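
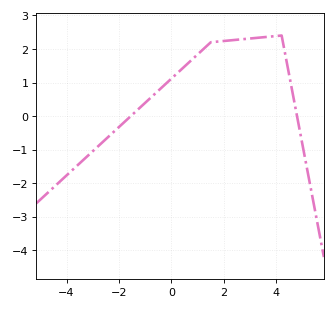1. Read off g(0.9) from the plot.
1.8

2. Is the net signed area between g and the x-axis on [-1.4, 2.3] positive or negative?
positive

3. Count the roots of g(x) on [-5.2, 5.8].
2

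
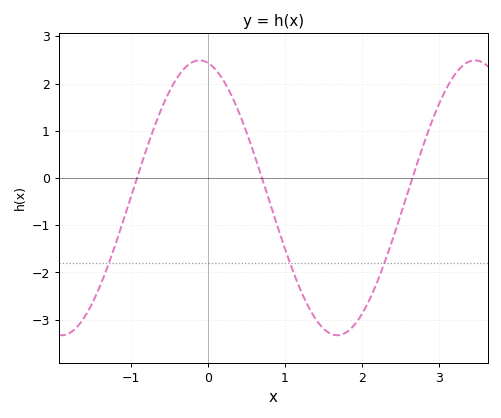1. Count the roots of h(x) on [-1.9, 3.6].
3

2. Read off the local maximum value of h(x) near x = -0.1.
2.49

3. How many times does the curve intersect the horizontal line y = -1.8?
3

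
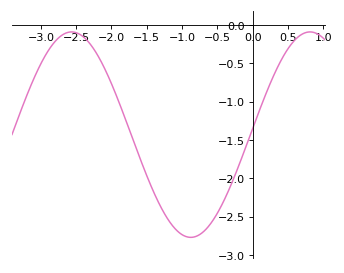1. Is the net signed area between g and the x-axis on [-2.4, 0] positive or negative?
negative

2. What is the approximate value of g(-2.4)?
-0.15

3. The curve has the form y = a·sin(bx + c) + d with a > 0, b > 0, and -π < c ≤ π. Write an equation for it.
y = 1.34sin(1.9x + 0.06) - 1.43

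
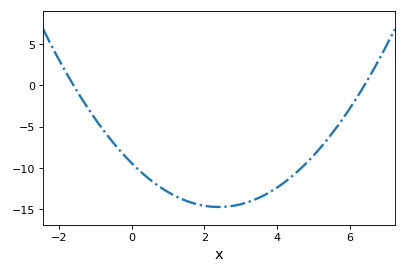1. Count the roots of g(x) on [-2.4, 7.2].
2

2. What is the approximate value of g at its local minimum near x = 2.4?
-14.5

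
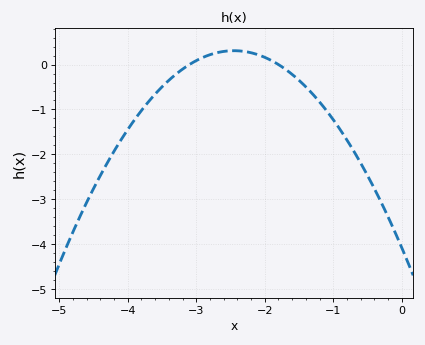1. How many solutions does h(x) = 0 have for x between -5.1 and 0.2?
2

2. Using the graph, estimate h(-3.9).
-1.2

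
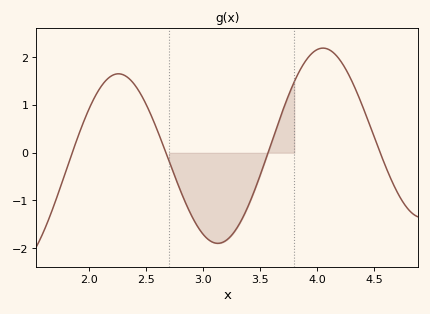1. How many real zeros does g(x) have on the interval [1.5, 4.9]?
4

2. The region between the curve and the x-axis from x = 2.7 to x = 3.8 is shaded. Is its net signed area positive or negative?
negative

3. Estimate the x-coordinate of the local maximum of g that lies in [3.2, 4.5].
4.05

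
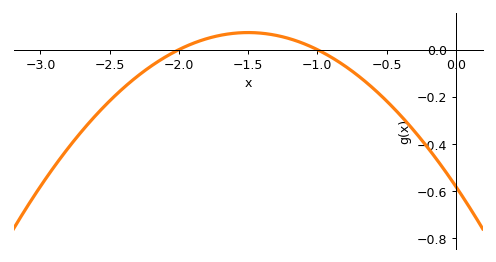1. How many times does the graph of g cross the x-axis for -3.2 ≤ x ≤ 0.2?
2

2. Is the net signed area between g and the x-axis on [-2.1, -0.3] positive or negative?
negative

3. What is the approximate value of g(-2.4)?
-0.16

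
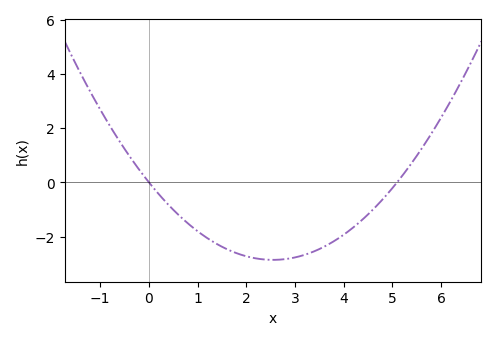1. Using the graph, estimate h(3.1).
-2.73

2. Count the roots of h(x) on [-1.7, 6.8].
2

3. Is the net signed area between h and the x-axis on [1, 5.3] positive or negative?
negative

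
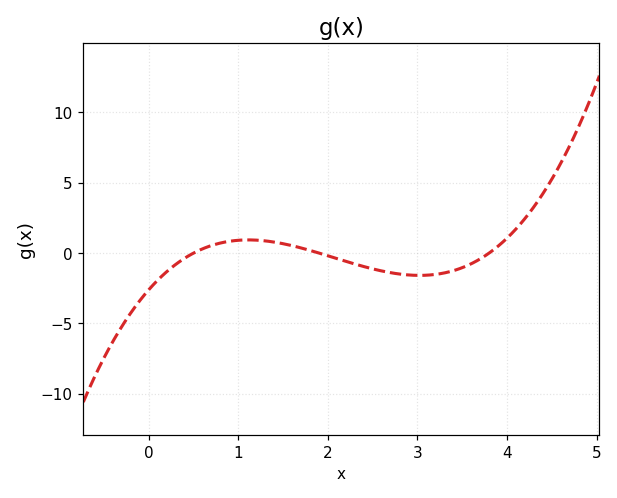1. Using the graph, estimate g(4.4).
4.21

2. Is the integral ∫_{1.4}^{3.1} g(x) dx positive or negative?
negative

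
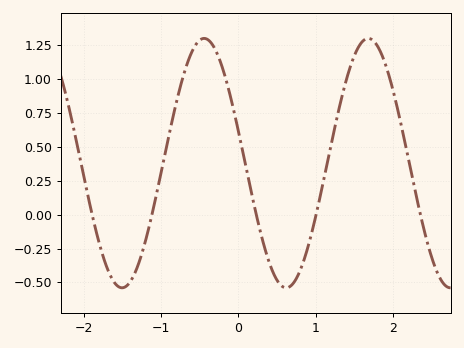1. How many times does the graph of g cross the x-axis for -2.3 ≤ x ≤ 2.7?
5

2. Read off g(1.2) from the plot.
0.5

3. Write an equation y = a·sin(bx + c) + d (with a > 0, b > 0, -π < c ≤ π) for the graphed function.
y = 0.92sin(3x + 2.9) + 0.38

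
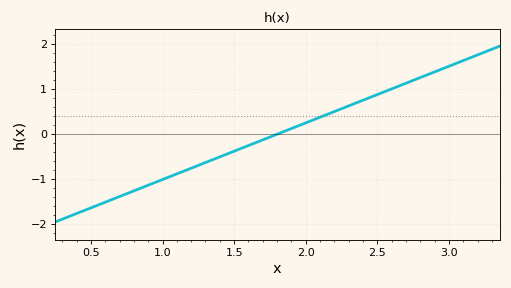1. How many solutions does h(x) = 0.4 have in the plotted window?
1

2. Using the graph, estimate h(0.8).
-1.3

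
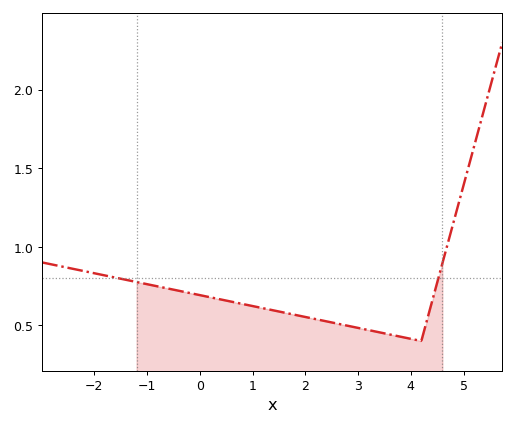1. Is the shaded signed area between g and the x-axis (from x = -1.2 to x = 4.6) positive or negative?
positive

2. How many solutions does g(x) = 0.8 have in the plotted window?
2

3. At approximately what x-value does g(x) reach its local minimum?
4.2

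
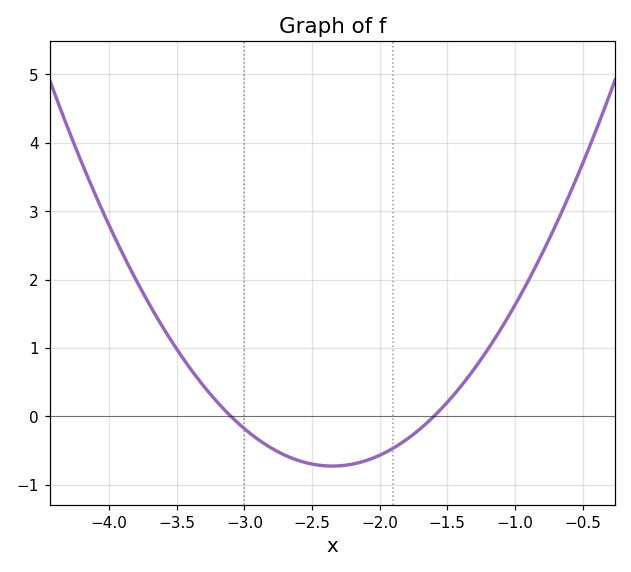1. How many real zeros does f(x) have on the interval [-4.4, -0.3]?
2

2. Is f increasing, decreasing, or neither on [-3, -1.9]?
neither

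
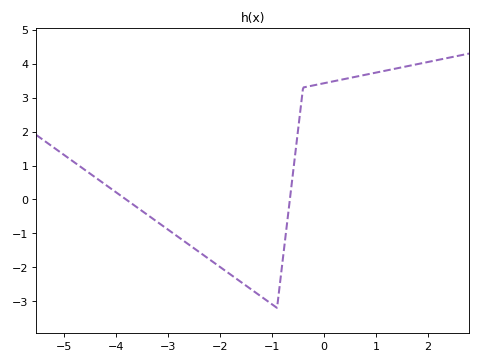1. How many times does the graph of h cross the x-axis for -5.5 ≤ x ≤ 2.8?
2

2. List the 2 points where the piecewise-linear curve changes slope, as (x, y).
(-0.9, -3.2); (-0.4, 3.3)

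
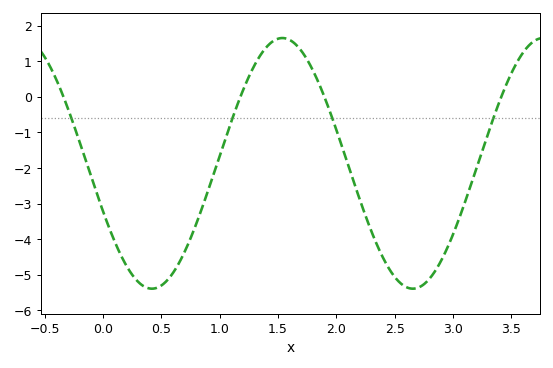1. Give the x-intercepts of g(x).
-0.3, 1.2, 1.9, 3.4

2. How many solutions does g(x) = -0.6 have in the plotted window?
4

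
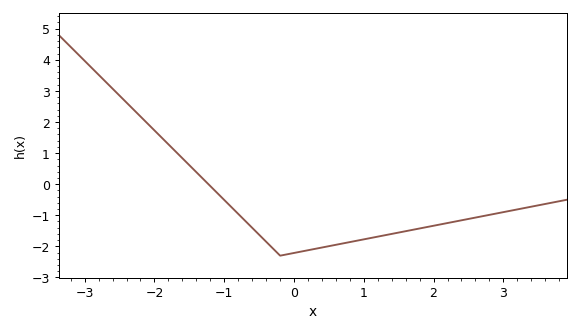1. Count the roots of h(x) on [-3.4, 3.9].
1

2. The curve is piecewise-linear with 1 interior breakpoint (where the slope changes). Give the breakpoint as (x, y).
(-0.2, -2.3)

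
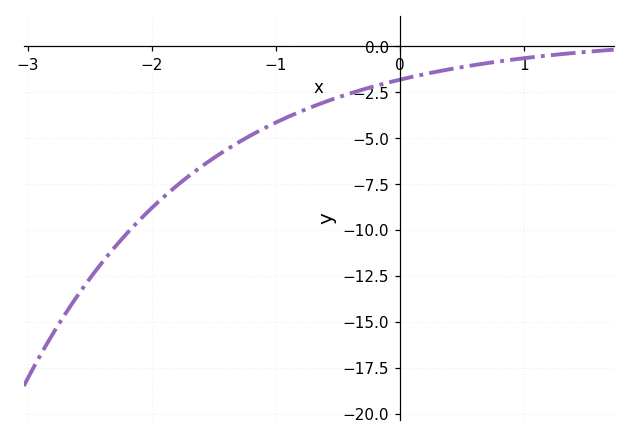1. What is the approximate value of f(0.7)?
-0.91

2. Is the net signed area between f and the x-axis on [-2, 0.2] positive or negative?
negative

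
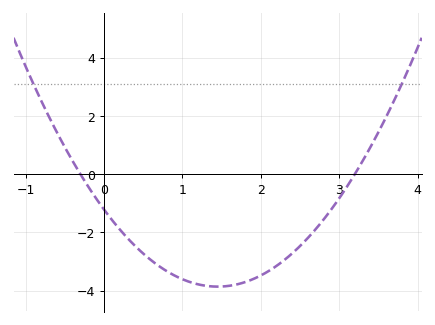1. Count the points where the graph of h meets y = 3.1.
2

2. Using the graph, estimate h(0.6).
-2.95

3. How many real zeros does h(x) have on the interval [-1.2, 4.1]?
2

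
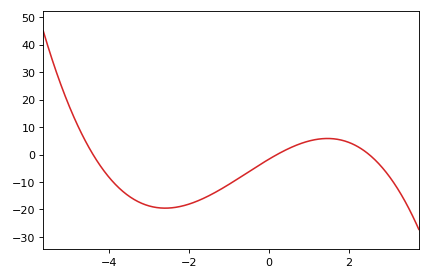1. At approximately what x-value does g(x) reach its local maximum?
1.4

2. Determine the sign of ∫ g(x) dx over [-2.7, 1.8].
negative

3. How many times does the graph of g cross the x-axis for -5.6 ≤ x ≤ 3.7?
3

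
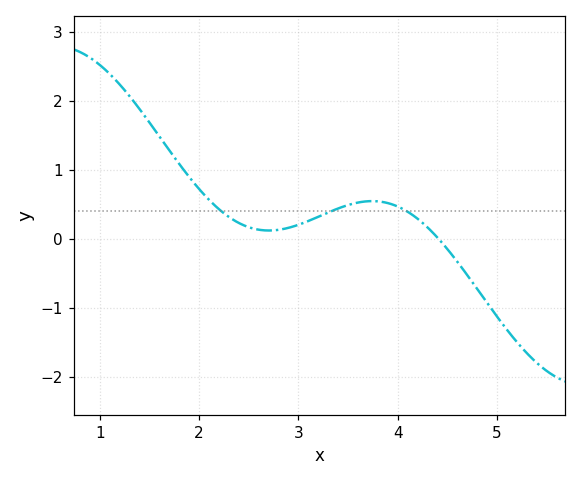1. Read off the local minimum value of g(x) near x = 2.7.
0.121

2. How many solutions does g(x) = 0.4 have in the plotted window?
3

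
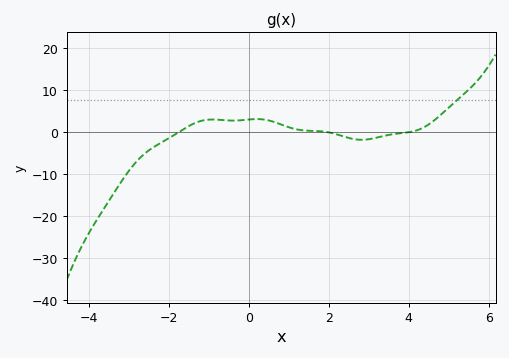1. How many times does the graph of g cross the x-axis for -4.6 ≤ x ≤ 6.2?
3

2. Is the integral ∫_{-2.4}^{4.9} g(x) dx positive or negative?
positive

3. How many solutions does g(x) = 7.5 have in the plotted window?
1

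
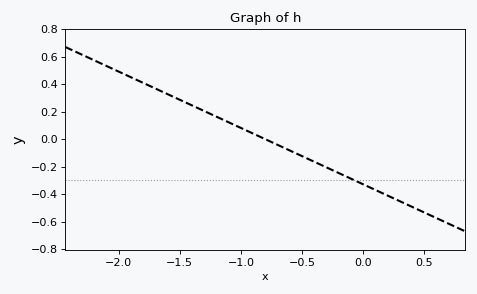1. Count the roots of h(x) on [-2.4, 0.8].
1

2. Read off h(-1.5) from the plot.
0.28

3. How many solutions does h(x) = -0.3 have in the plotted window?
1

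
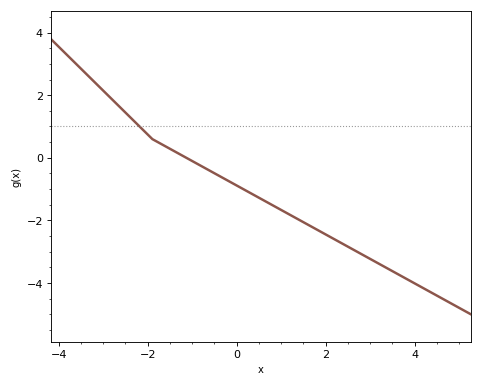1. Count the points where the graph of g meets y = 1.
1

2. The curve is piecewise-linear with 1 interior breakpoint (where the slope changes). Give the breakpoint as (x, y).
(-1.9, 0.6)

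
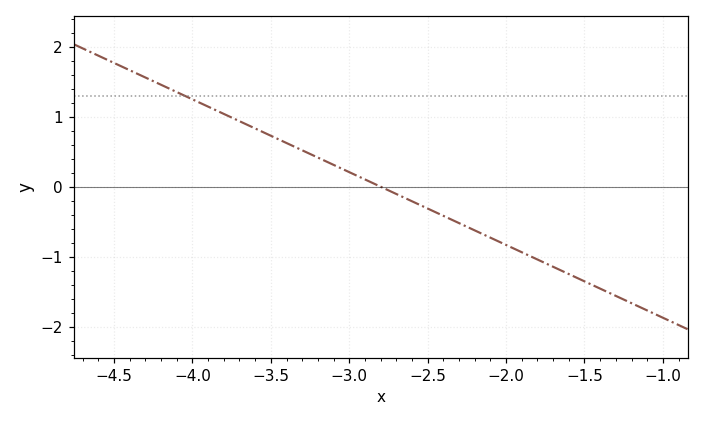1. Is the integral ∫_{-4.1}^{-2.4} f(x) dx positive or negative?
positive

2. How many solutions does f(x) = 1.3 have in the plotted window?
1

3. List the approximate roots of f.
-2.8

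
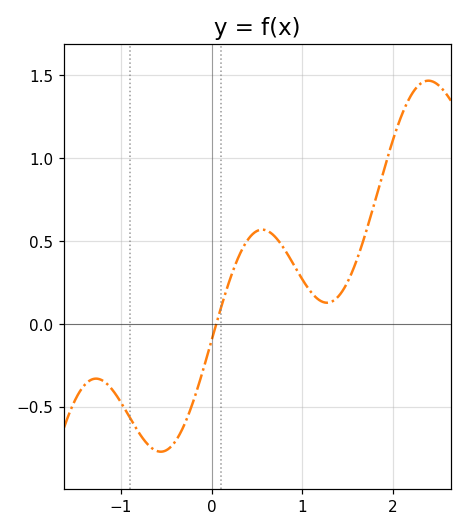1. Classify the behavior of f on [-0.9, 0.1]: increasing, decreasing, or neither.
neither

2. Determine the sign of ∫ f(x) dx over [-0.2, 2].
positive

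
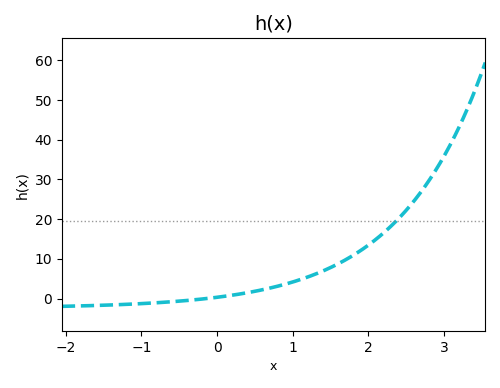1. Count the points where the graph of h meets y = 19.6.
1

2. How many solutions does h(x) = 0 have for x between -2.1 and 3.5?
1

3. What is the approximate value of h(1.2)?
5.43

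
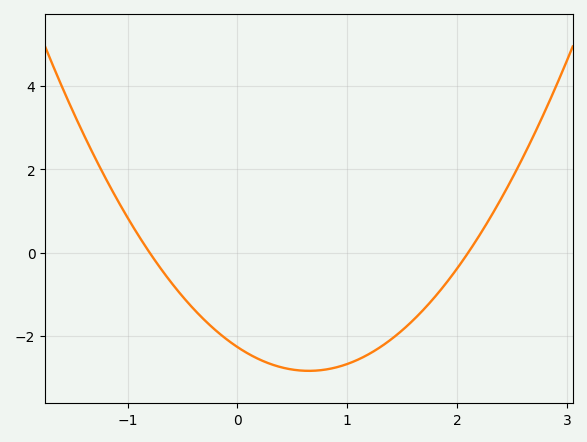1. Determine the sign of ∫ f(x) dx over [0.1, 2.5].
negative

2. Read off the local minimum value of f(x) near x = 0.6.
-2.8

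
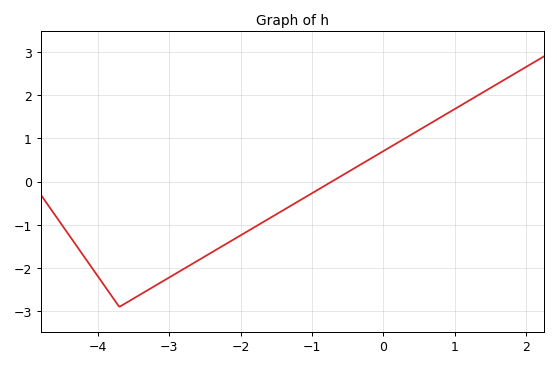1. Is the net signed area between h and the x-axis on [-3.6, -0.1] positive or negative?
negative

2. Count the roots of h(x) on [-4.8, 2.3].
1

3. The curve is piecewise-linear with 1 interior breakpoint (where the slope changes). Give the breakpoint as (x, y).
(-3.7, -2.9)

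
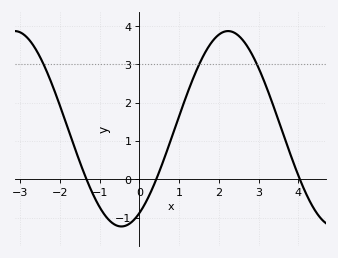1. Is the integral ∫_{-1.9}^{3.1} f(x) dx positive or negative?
positive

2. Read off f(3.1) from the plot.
2.7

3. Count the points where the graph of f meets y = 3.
3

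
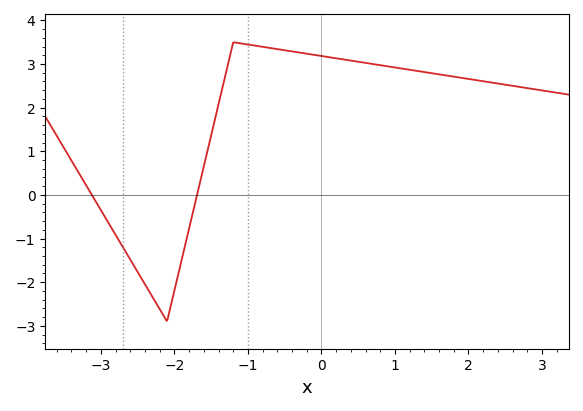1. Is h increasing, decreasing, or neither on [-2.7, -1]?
neither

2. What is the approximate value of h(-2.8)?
-0.915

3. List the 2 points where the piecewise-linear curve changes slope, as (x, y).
(-2.1, -2.9); (-1.2, 3.5)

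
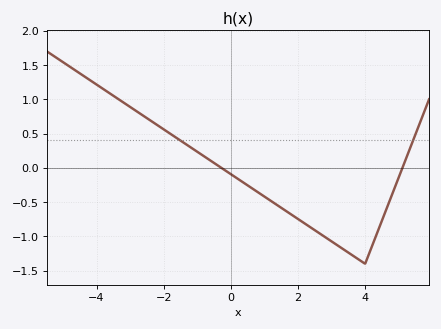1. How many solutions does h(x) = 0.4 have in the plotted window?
2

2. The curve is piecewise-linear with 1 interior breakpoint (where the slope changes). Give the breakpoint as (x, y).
(4, -1.4)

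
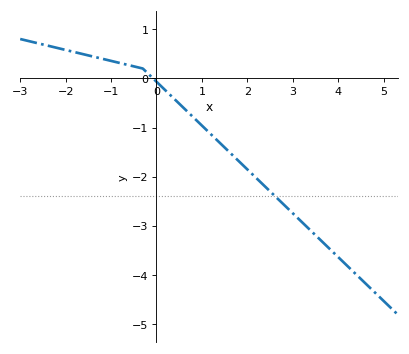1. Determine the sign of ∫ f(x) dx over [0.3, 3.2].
negative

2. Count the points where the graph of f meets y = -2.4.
1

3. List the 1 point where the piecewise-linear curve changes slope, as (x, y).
(-0.3, 0.2)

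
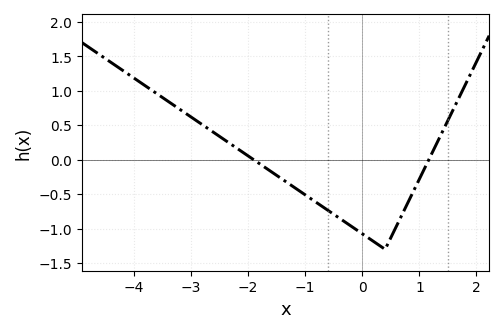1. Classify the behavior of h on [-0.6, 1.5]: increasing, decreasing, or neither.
neither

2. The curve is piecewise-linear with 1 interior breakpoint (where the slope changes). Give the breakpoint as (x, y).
(0.4, -1.3)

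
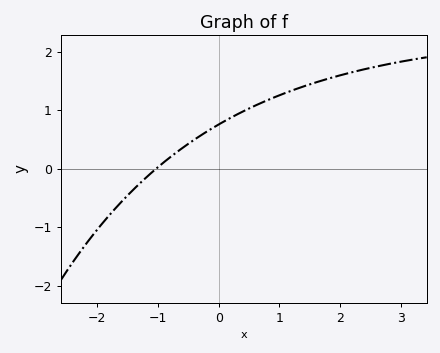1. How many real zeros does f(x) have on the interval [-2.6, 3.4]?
1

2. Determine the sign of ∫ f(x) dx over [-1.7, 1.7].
positive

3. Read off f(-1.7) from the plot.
-0.7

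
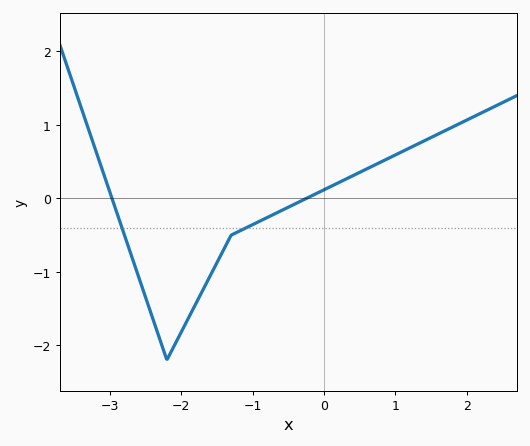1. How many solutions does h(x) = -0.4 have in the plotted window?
2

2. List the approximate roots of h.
-3, -0.2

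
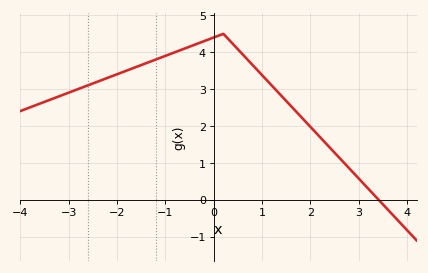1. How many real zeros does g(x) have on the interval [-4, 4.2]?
1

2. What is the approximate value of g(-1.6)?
3.6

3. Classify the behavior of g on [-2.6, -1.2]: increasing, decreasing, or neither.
increasing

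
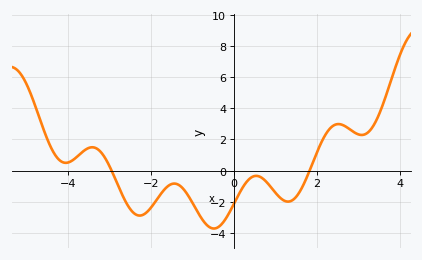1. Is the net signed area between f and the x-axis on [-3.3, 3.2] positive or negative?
negative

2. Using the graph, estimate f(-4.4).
1.4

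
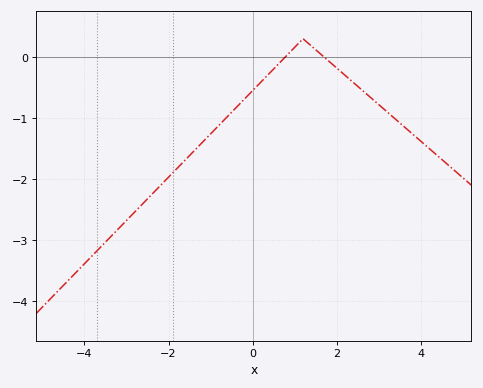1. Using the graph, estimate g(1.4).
0.18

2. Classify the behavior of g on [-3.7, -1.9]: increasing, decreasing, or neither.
increasing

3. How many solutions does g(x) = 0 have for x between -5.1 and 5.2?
2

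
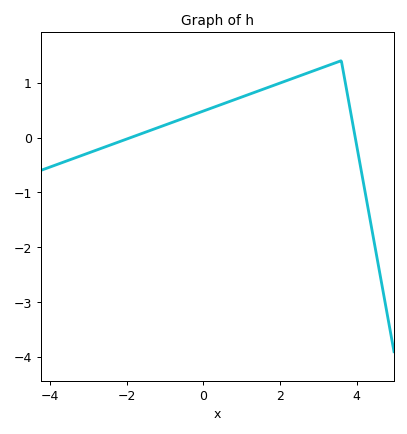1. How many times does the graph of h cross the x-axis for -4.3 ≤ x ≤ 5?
2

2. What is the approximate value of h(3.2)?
1.3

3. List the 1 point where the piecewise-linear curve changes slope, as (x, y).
(3.6, 1.4)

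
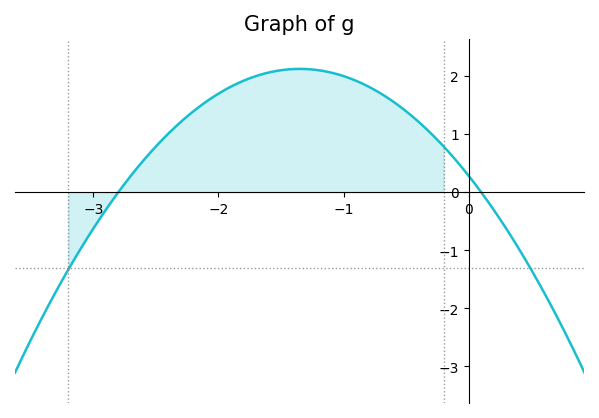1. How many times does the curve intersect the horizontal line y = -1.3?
2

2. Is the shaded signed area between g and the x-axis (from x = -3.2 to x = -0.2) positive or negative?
positive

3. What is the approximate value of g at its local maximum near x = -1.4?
2.1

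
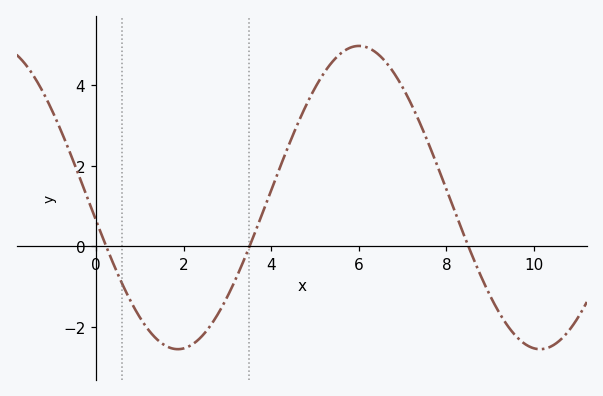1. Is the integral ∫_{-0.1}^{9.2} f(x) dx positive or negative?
positive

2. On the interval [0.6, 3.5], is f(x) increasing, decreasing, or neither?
neither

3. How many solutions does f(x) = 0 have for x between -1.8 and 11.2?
3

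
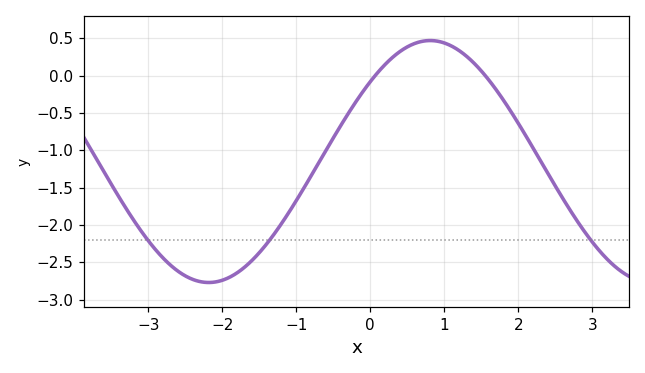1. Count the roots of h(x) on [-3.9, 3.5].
2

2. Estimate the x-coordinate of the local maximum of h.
0.8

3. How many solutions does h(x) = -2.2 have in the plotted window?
3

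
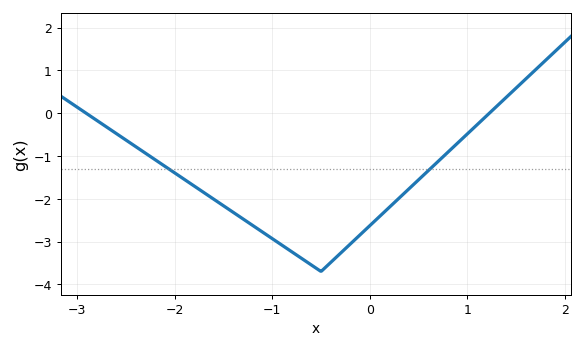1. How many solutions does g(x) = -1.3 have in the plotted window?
2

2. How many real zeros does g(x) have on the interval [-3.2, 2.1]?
2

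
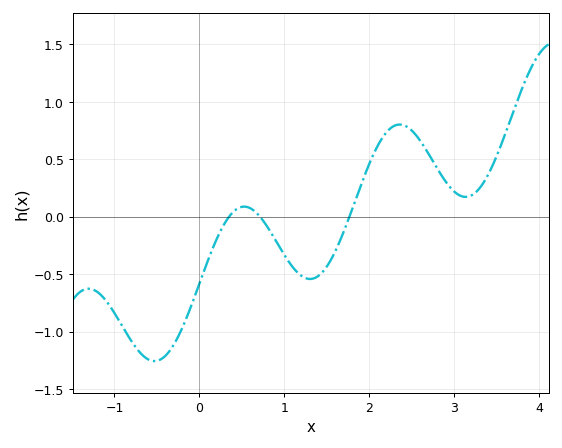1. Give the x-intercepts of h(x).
0.351, 0.714, 1.77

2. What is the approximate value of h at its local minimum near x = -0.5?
-1.26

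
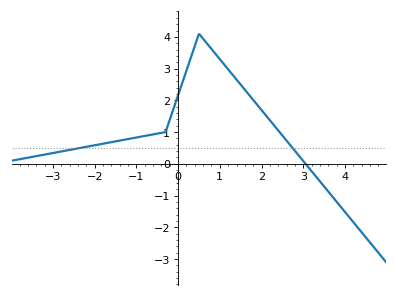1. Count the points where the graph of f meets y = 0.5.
2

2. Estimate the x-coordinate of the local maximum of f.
0.6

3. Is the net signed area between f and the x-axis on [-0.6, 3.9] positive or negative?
positive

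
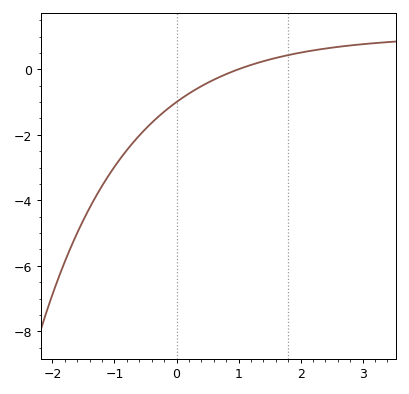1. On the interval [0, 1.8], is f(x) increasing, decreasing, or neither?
increasing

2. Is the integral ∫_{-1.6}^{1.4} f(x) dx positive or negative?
negative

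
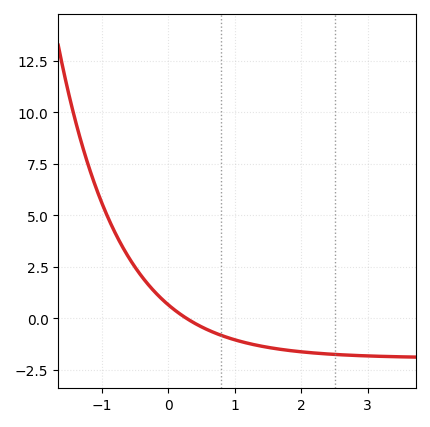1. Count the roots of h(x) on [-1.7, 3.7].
1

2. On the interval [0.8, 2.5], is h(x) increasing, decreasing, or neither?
decreasing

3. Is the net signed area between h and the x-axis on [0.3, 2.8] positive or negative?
negative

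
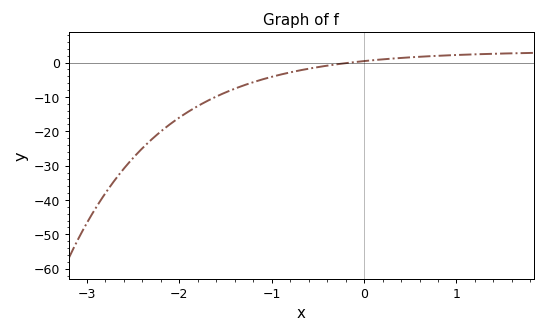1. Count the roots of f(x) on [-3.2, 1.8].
1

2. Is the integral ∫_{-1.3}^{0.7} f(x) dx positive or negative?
negative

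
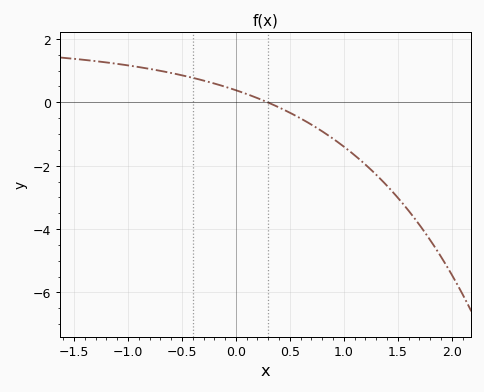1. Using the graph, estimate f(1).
-1.4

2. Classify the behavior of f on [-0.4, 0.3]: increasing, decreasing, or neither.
decreasing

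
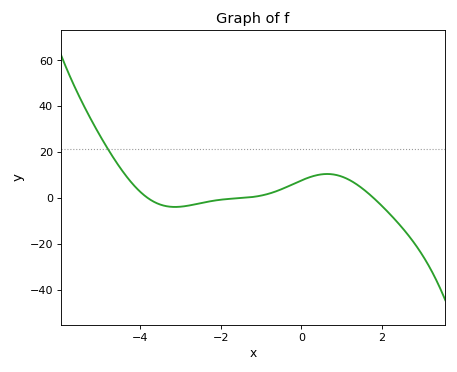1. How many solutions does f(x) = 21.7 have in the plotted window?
1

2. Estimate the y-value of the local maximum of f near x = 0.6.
10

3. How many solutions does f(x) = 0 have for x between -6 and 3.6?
3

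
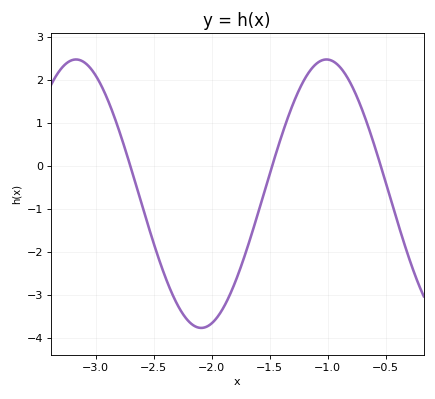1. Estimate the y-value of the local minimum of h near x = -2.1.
-3.8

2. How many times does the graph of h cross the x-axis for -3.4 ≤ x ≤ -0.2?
3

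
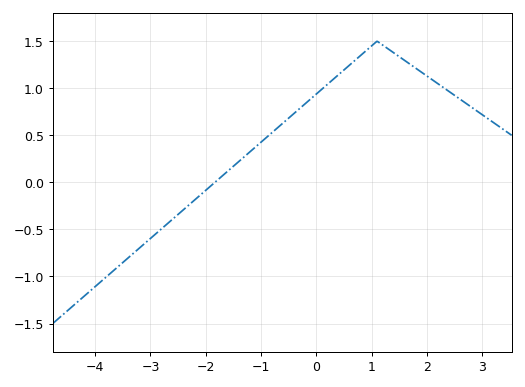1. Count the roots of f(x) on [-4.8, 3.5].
1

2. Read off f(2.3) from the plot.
1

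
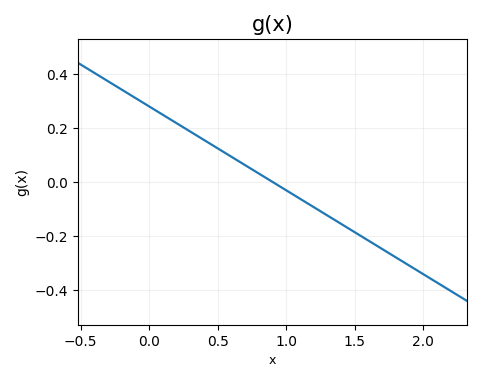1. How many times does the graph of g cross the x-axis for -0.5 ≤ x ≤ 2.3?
1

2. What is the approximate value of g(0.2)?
0.22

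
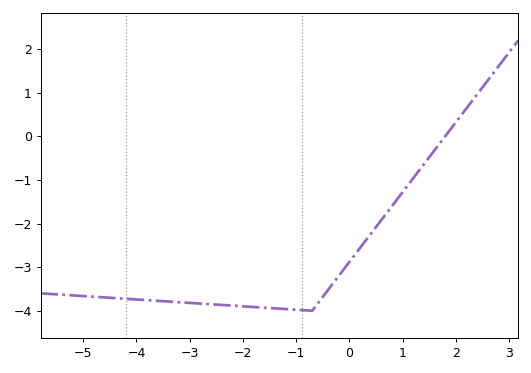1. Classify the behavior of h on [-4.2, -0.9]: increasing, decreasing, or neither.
decreasing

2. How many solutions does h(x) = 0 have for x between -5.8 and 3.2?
1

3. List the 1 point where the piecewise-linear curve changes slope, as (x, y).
(-0.7, -4)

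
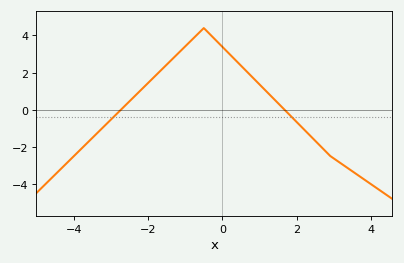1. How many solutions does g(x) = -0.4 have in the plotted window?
2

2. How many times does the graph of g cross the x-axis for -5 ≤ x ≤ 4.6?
2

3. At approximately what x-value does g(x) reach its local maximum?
-0.4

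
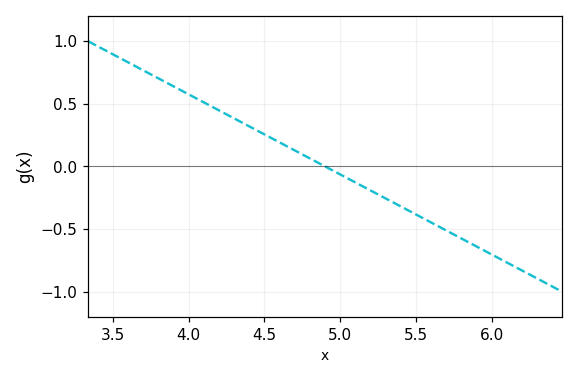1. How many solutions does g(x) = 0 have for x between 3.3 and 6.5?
1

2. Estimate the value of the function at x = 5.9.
-0.65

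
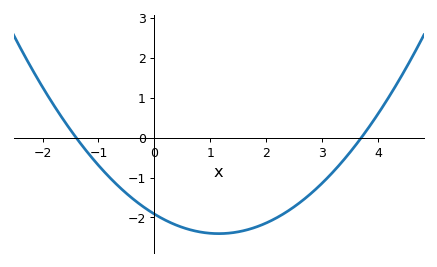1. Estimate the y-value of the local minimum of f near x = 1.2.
-2.41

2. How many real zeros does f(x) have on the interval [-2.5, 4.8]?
2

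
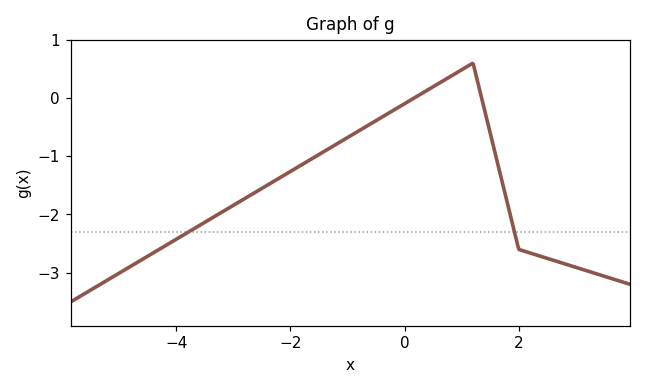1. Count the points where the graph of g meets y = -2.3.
2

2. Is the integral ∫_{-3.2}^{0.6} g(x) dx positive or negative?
negative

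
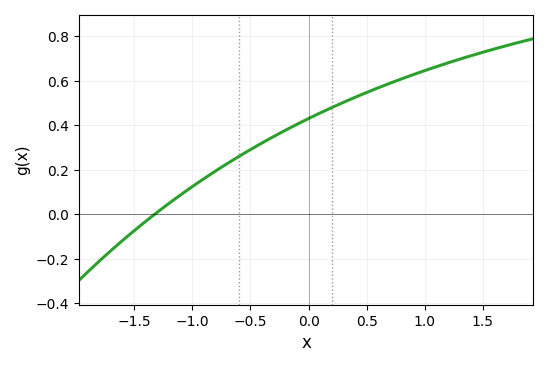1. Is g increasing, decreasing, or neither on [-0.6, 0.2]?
increasing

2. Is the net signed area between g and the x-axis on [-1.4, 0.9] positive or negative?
positive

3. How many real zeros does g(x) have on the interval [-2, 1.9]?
1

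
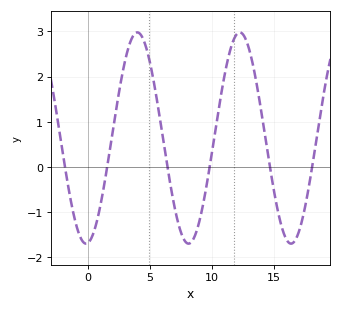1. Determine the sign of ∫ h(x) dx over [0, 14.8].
positive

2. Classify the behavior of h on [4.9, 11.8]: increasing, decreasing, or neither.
neither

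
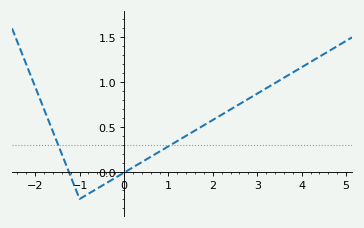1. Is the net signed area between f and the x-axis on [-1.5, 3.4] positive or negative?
positive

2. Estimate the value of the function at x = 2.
0.6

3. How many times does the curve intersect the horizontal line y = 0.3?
2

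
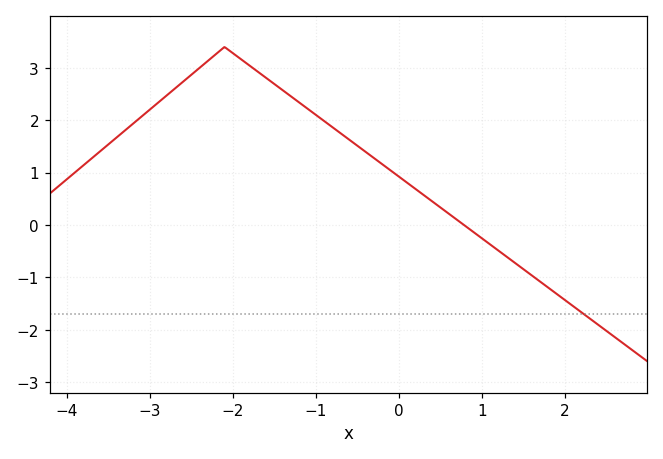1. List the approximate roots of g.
0.787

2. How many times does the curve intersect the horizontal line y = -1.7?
1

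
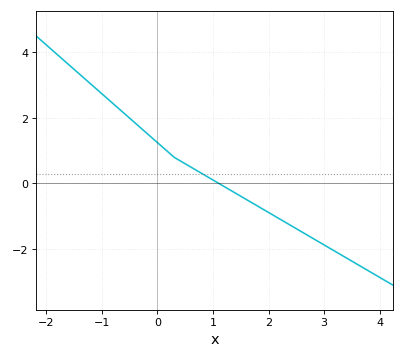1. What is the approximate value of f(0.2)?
0.949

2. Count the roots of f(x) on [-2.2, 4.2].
1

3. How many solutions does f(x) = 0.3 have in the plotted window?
1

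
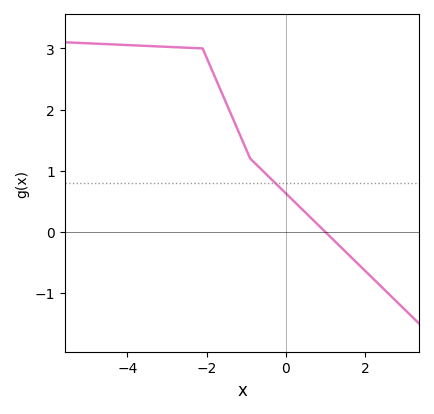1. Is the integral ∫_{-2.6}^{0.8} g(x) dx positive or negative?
positive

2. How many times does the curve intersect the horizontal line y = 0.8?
1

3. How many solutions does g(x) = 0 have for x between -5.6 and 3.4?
1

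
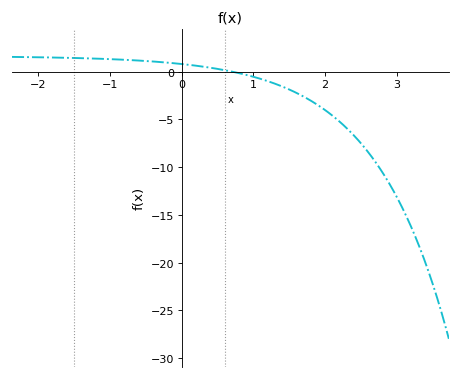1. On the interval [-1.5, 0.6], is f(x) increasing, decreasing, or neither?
decreasing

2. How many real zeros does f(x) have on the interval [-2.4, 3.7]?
1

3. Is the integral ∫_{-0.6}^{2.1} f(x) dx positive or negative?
negative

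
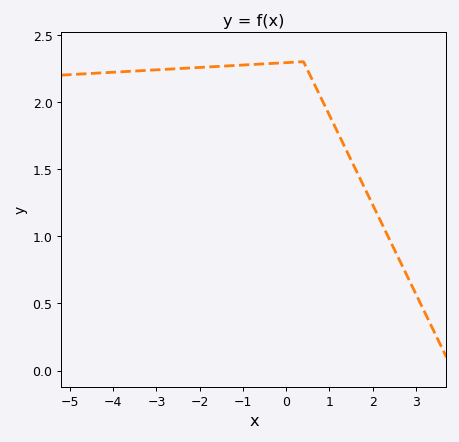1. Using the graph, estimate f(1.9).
1.3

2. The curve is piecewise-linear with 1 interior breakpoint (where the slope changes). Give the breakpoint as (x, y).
(0.4, 2.3)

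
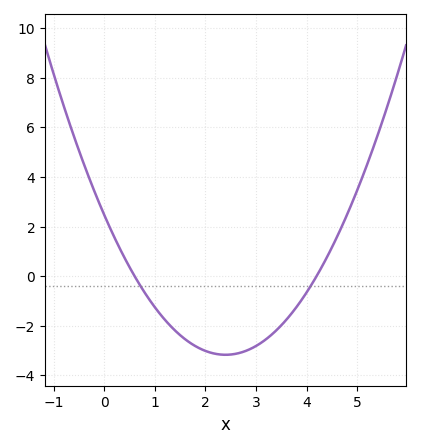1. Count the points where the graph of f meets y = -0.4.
2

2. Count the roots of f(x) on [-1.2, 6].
2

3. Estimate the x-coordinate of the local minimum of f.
2.4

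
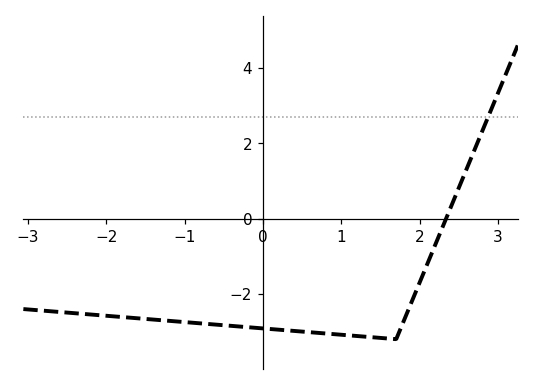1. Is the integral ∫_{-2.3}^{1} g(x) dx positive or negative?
negative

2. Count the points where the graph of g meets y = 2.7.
1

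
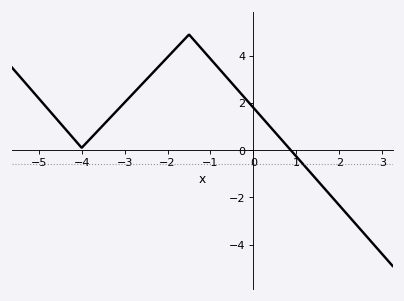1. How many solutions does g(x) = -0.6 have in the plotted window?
1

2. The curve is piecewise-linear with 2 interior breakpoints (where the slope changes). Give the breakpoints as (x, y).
(-4, 0.1); (-1.5, 4.9)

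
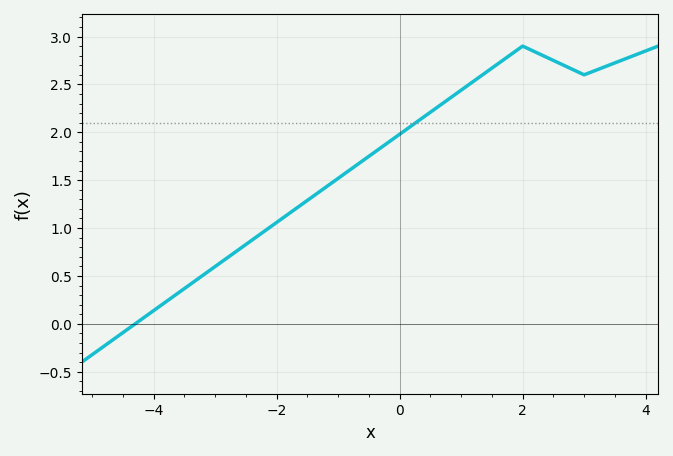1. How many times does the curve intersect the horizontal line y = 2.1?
1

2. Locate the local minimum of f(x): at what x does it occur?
3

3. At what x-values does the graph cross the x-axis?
-4.2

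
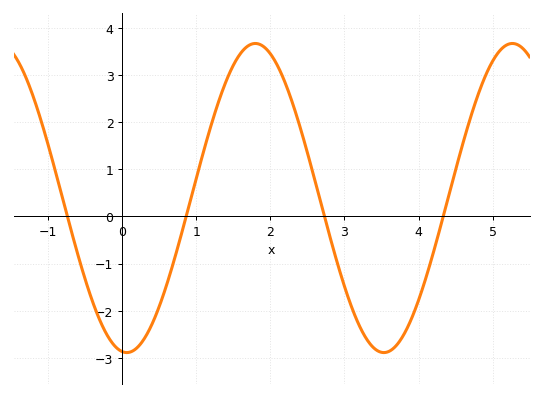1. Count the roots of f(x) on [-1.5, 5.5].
4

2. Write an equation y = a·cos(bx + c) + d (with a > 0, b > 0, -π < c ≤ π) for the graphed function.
y = 3.28cos(1.81x + 3.03) + 0.39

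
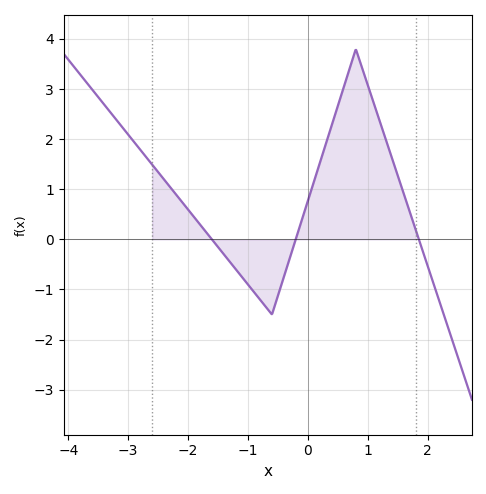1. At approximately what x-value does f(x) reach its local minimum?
-0.6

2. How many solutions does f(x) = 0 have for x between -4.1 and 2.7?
3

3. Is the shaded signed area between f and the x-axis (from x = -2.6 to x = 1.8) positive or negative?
positive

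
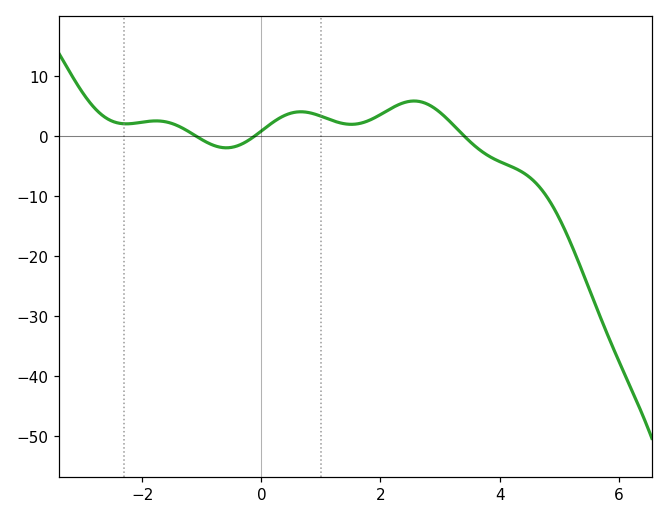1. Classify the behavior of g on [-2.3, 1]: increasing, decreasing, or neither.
neither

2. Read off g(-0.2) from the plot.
-1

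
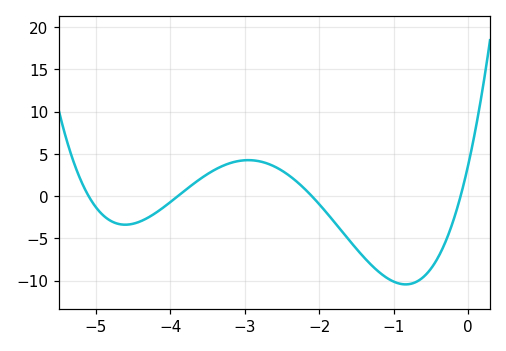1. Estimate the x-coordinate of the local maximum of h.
-2.95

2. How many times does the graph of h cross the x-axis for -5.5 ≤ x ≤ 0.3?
4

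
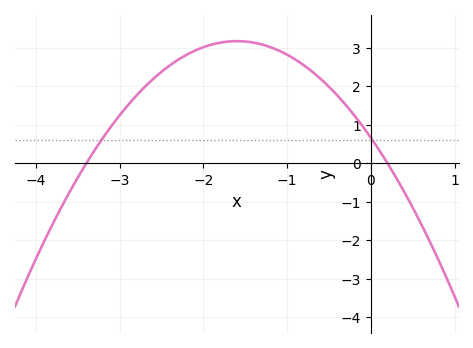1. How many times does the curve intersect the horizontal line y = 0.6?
2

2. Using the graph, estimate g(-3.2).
0.666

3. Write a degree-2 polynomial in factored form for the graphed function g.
y = -0.98(x + 3.4)(x - 0.2)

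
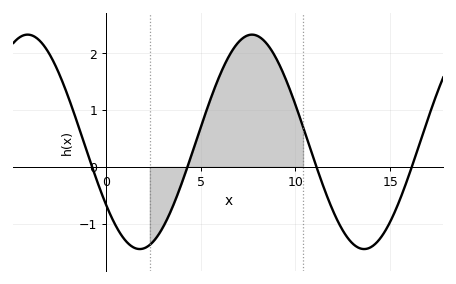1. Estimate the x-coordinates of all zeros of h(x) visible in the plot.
-0.748, 4.29, 11.1, 16.1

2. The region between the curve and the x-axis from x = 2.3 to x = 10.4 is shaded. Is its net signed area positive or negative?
positive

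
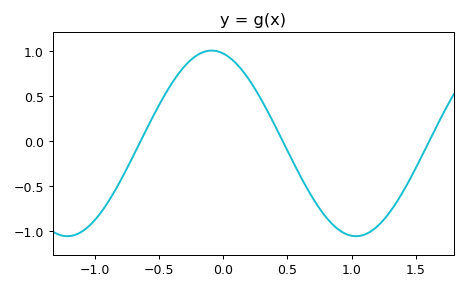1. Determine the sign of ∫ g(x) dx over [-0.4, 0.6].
positive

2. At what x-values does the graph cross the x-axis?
-0.65, 0.45, 1.6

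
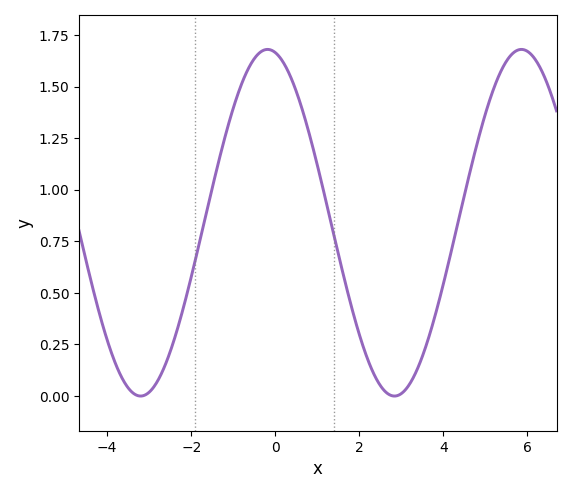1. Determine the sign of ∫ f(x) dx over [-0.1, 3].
positive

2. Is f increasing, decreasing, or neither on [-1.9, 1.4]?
neither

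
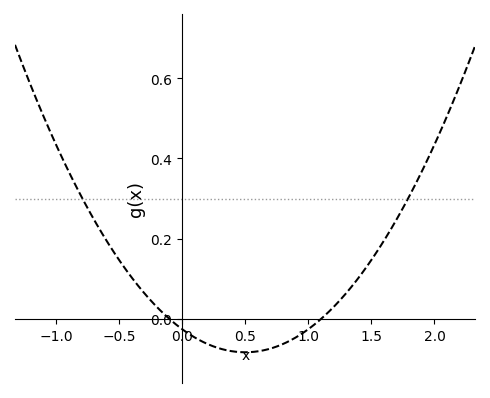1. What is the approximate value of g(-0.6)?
0.196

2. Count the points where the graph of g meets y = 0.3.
2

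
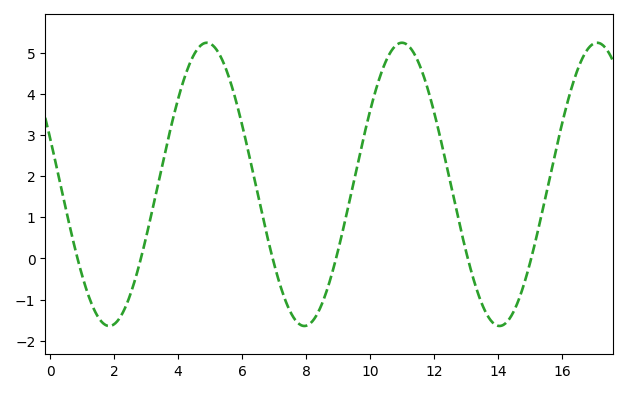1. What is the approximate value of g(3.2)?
1.2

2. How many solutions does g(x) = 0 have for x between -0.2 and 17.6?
6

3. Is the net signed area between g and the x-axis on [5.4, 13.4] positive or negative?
positive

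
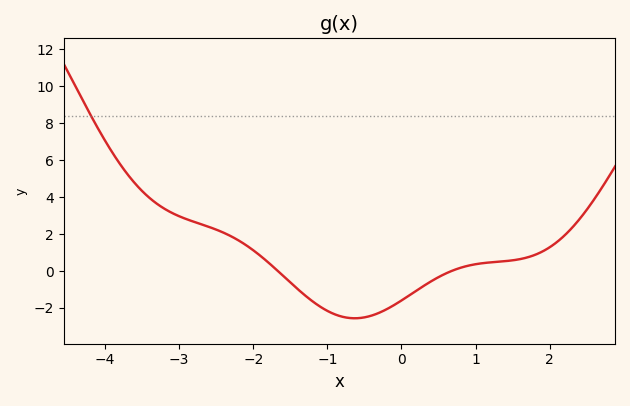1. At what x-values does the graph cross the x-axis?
-1.67, 0.675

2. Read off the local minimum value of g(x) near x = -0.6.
-2.56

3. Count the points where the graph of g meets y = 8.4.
1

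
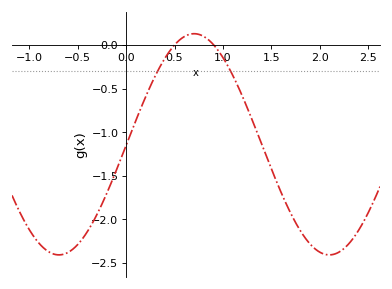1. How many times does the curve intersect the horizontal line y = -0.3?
2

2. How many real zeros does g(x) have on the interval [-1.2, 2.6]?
2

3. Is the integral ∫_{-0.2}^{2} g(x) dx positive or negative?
negative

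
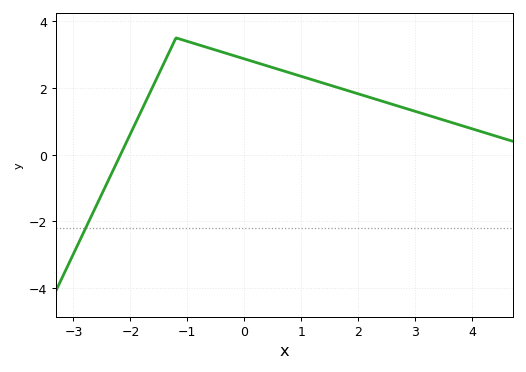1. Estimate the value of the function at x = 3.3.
1.14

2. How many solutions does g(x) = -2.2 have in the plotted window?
1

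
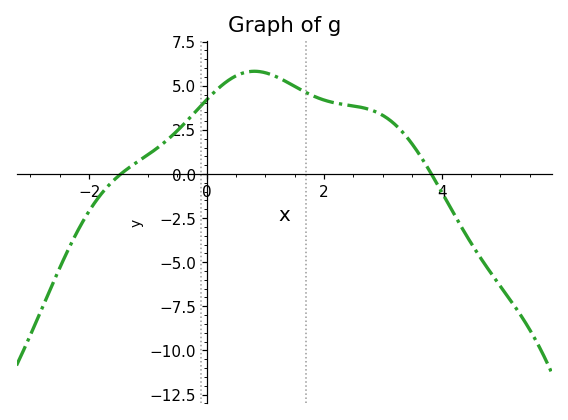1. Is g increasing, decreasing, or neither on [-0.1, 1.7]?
neither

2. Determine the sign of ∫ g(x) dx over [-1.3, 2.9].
positive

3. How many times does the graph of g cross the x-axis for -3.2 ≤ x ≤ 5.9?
2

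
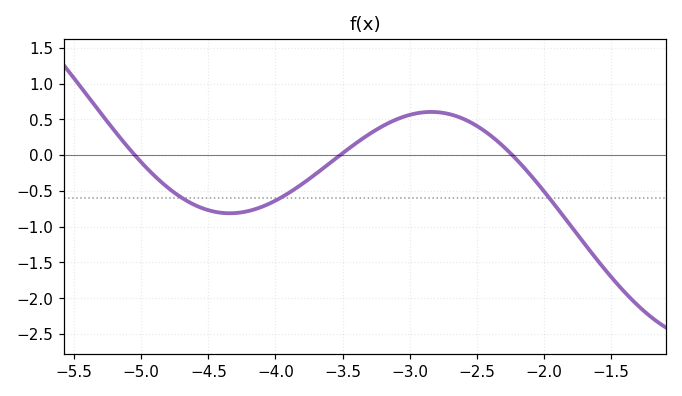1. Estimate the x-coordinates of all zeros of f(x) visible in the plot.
-5.05, -3.52, -2.24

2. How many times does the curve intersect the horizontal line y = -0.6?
3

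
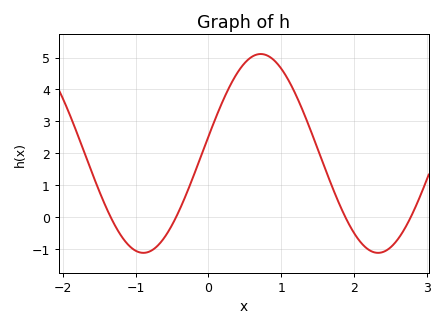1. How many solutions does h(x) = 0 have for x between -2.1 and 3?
4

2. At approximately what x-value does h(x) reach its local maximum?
0.718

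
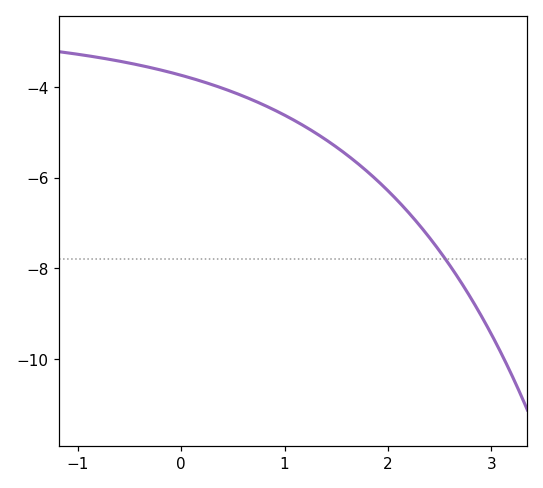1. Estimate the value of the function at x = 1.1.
-4.8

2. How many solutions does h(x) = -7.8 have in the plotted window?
1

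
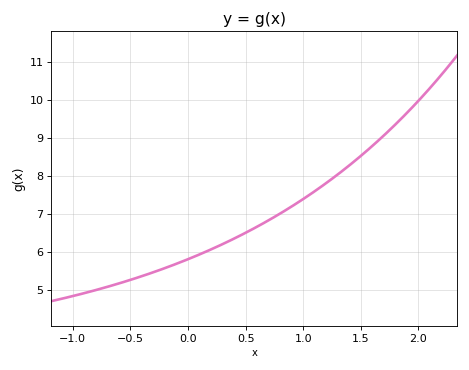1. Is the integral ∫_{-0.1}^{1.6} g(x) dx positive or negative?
positive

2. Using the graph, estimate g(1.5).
8.5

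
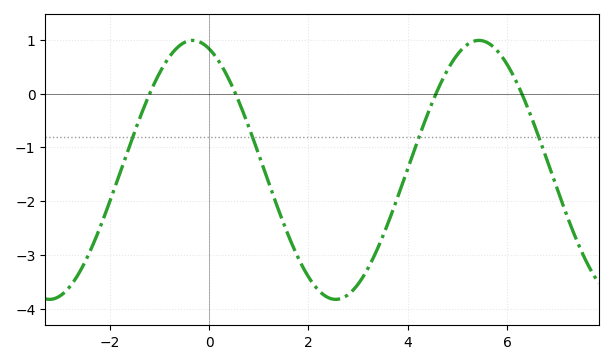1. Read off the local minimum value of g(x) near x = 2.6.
-3.8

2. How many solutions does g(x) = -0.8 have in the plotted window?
4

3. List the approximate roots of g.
-1.2, 0.6, 4.6, 6.2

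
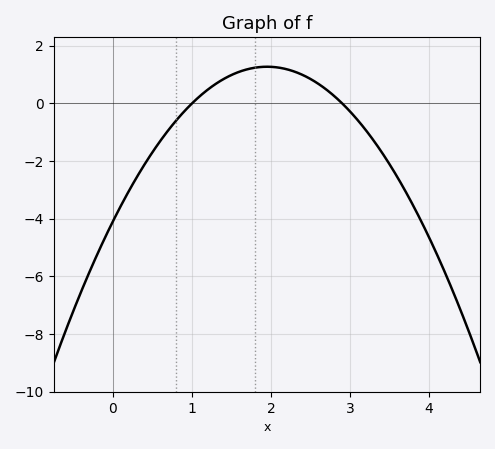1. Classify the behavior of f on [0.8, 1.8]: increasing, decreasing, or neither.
increasing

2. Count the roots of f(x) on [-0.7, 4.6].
2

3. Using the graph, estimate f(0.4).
-2.2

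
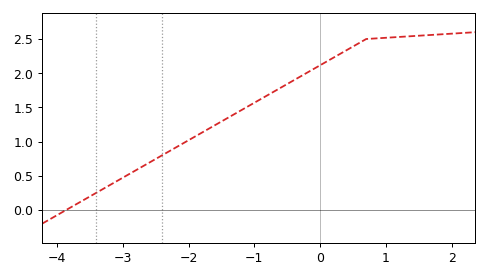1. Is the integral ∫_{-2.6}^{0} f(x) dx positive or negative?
positive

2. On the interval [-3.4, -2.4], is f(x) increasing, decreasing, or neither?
increasing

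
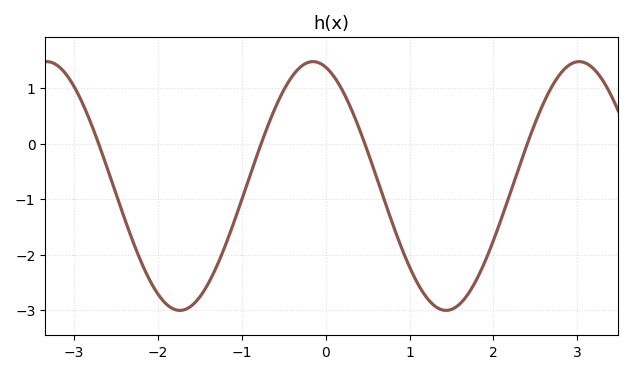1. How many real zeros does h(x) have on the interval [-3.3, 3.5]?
4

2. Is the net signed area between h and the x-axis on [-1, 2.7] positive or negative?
negative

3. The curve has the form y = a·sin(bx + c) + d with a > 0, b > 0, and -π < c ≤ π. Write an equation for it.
y = 2.24sin(1.98x + 1.87) - 0.76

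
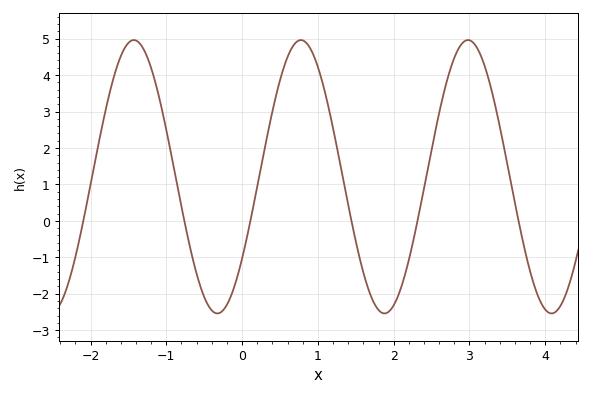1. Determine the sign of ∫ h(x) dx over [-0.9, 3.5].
positive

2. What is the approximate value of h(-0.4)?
-2.46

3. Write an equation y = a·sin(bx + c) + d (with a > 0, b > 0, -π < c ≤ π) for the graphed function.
y = 3.75sin(2.85x - 0.642) + 1.21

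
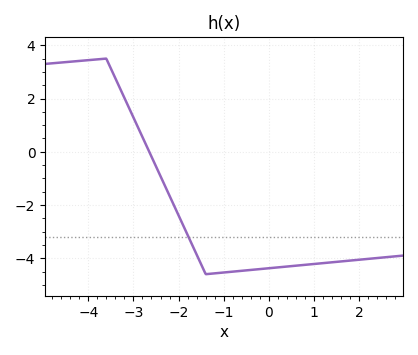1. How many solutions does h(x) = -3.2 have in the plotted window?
1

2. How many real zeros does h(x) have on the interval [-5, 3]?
1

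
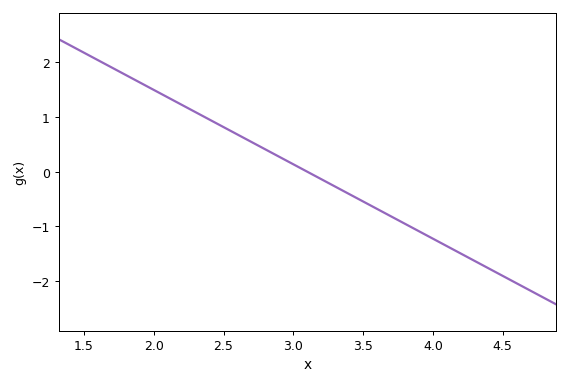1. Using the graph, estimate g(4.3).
-1.6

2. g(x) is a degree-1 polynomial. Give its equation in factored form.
y = -1.36(x - 3.1)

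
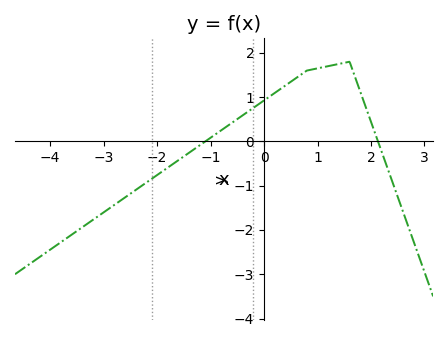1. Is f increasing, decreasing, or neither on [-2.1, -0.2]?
increasing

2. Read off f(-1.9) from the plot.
-0.676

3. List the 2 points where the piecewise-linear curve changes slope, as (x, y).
(0.8, 1.6); (1.6, 1.8)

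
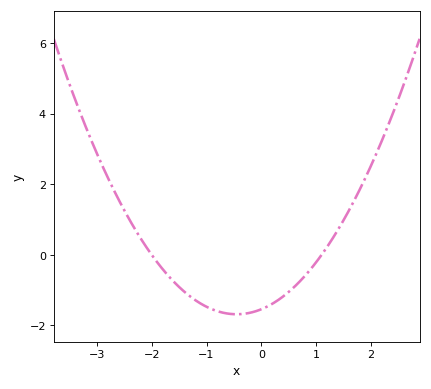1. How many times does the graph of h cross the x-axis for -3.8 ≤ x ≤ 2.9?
2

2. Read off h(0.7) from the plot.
-0.756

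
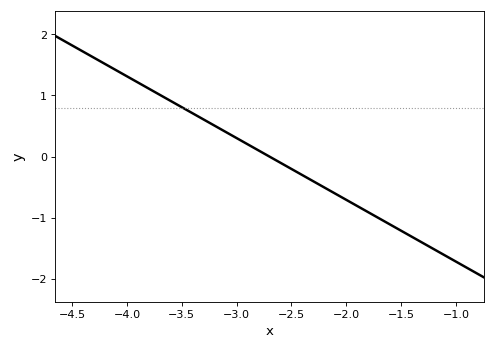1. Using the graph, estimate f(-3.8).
1.1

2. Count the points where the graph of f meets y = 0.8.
1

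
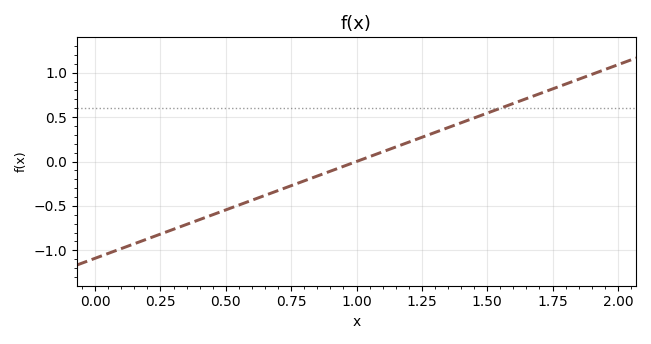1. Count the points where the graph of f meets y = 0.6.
1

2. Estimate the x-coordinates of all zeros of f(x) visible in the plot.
1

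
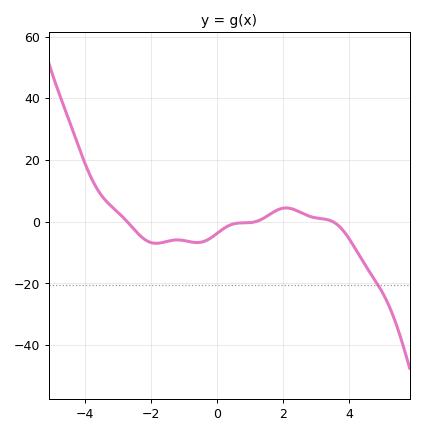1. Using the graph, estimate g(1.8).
4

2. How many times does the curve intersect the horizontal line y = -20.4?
1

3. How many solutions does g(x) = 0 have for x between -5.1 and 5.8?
3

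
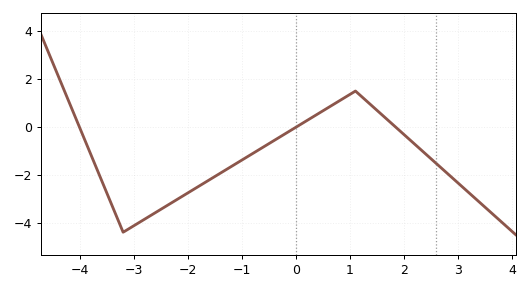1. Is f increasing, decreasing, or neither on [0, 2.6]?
neither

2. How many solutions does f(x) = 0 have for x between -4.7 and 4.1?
3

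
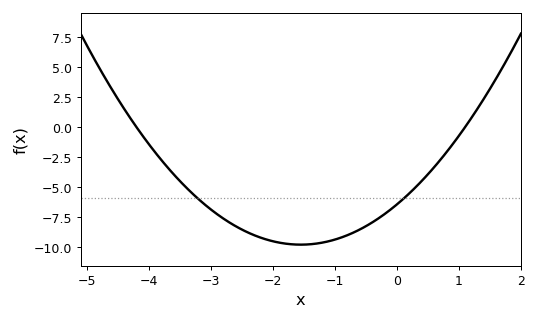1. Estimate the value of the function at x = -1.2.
-9.5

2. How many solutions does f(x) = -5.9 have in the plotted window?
2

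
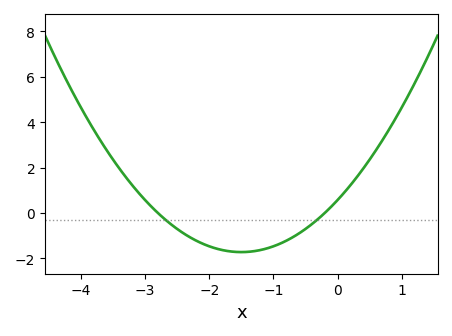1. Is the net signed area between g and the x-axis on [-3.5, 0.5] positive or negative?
negative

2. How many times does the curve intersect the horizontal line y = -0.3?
2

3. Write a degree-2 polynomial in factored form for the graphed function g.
y = 1.02(x + 2.8)(x + 0.2)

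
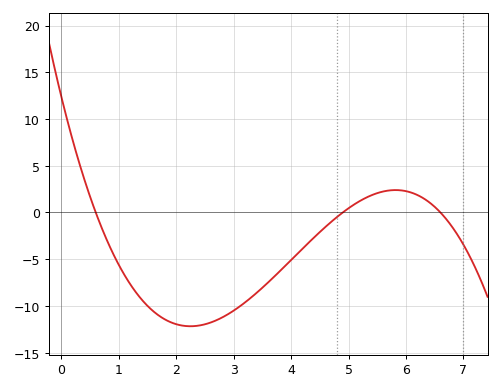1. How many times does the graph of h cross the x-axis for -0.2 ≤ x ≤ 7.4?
3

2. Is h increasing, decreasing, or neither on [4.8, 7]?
neither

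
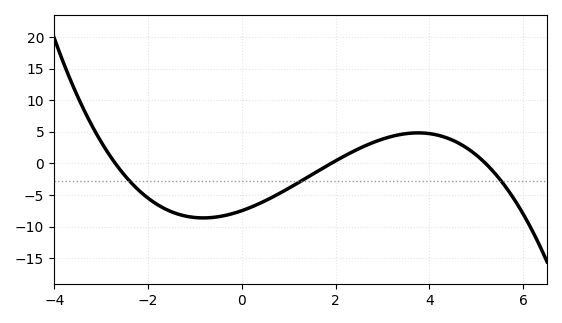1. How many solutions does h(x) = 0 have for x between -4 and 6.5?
3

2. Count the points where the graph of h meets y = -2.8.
3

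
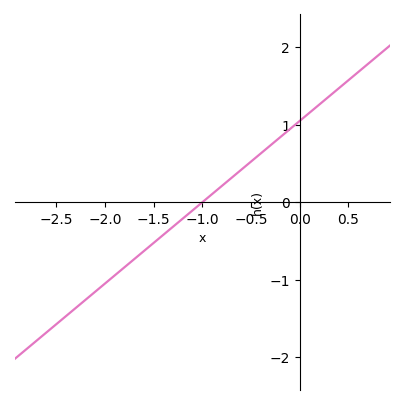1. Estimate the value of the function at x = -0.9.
0.1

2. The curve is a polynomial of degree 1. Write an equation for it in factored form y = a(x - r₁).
y = 1.05(x + 1)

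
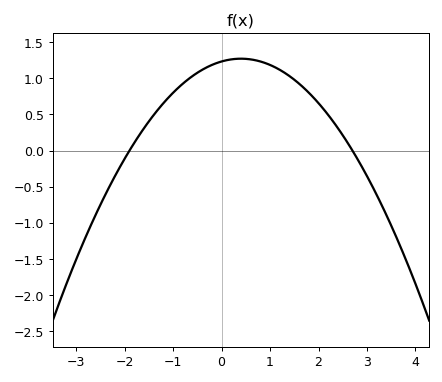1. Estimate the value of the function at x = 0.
1.25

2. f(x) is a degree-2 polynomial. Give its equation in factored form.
y = -0.24(x + 1.9)(x - 2.7)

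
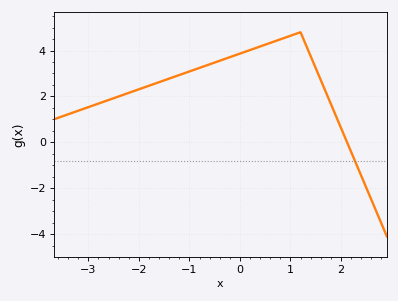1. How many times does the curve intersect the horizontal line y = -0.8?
1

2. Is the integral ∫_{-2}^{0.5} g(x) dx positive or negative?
positive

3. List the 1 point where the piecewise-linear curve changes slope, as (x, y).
(1.2, 4.8)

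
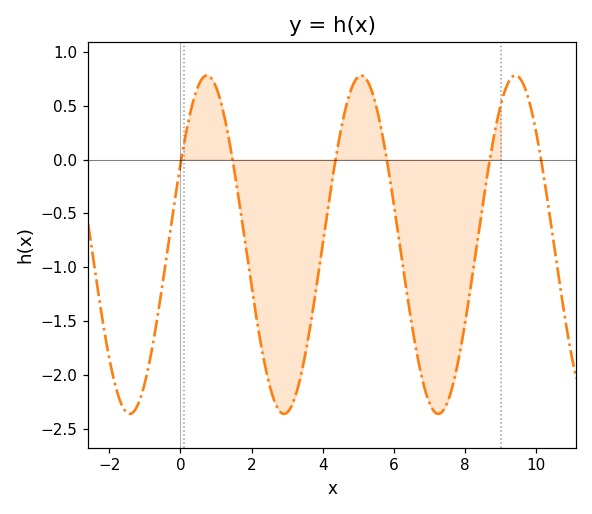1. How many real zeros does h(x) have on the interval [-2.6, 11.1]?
6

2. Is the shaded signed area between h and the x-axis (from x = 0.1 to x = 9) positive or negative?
negative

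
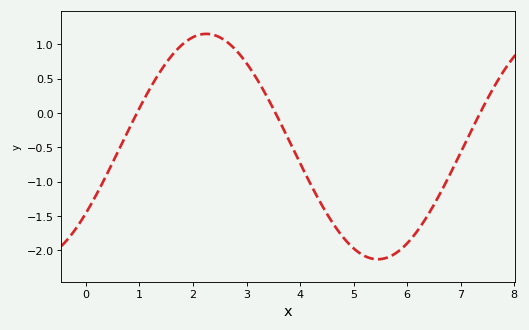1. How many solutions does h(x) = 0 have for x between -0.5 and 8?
3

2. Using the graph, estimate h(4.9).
-1.89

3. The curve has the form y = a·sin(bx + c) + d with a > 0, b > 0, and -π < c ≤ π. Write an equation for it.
y = 1.64sin(0.98x - 0.632) - 0.49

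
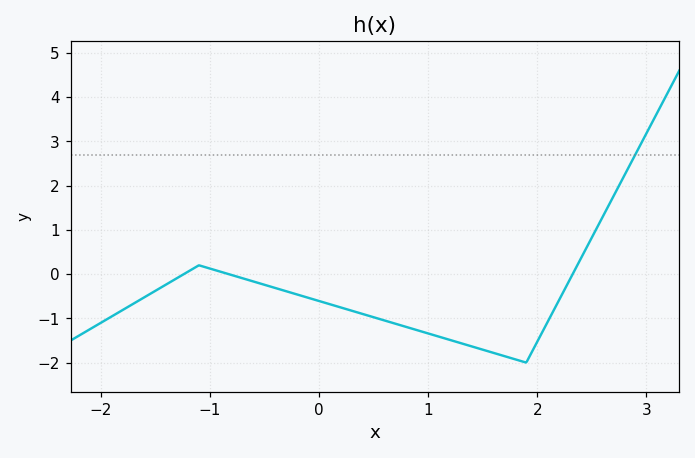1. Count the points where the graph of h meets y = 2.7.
1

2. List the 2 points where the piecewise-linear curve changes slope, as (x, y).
(-1.1, 0.2); (1.9, -2)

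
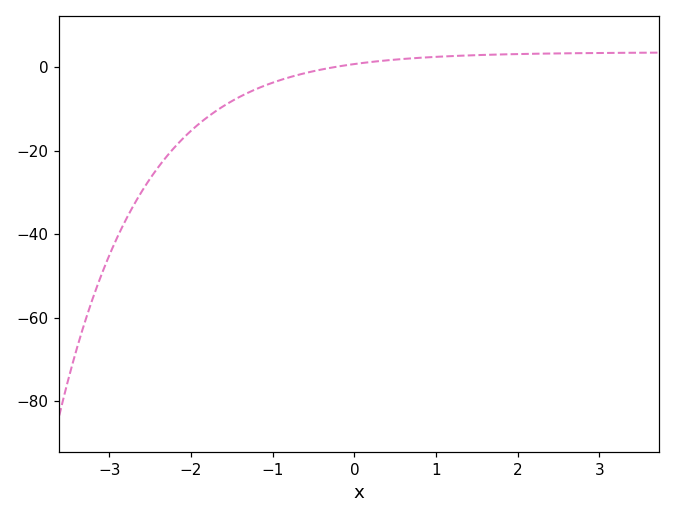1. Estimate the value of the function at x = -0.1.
0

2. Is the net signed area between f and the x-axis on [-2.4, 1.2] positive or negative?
negative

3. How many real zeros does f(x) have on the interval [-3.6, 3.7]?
1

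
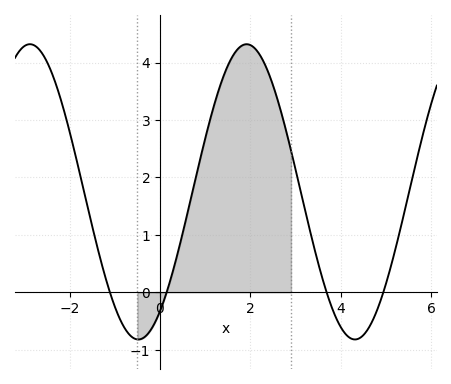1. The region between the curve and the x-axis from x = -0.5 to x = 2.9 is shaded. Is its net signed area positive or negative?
positive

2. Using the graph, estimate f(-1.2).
0.2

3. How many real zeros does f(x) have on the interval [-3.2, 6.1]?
4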